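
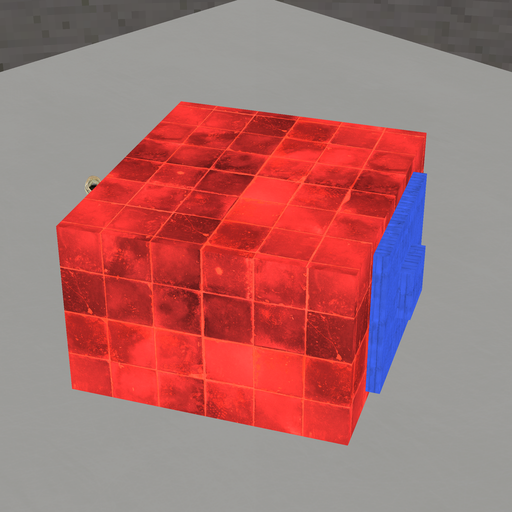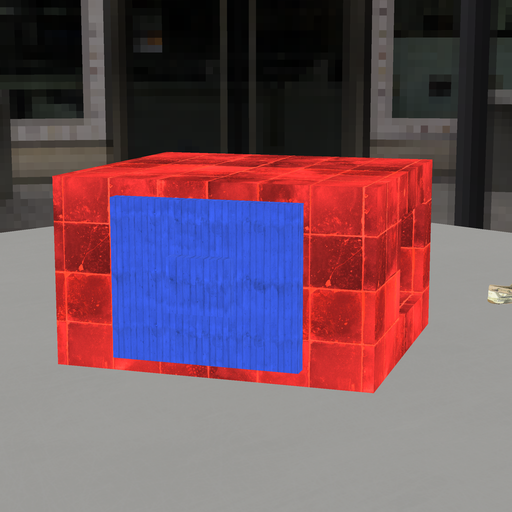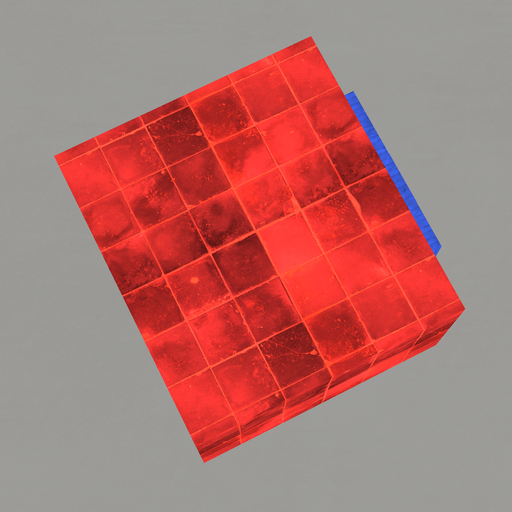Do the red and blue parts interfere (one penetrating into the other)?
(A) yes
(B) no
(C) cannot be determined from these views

(C) cannot be determined from these views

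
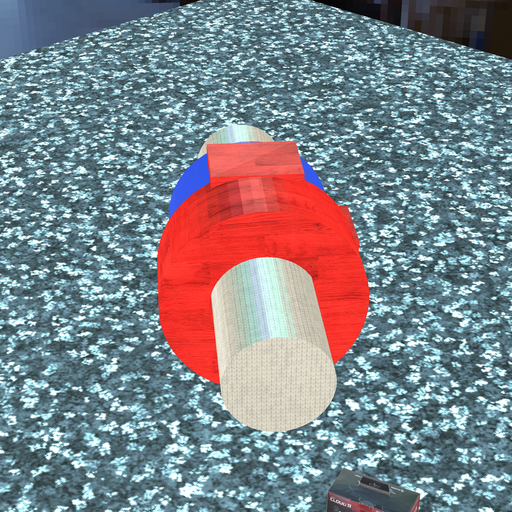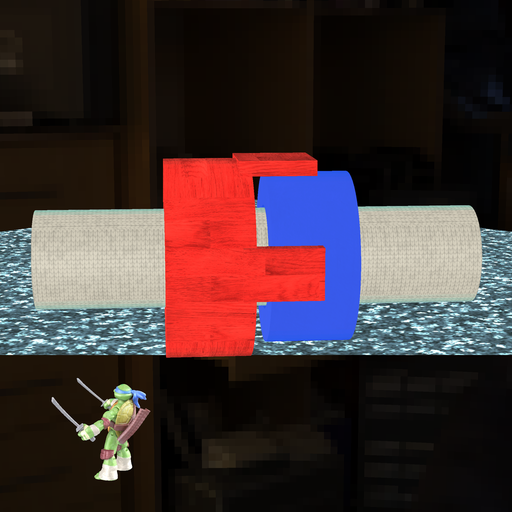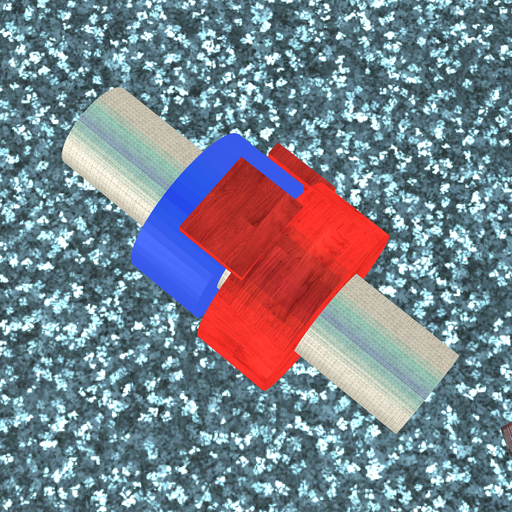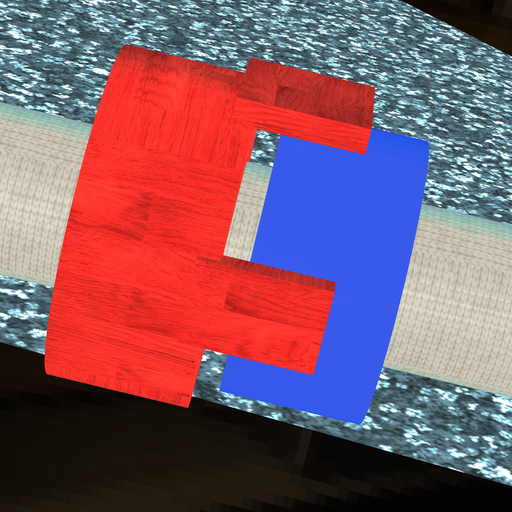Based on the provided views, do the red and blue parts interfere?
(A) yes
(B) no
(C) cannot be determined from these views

(B) no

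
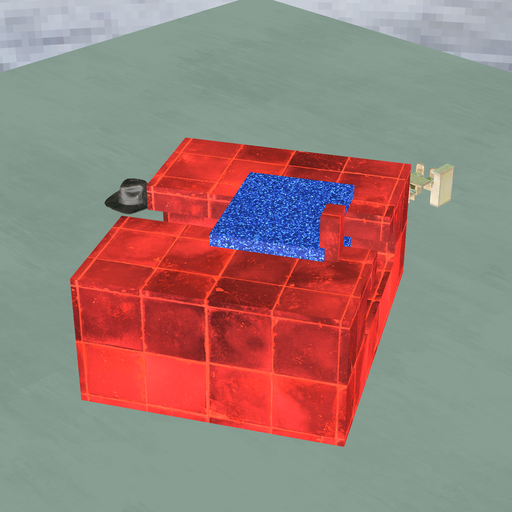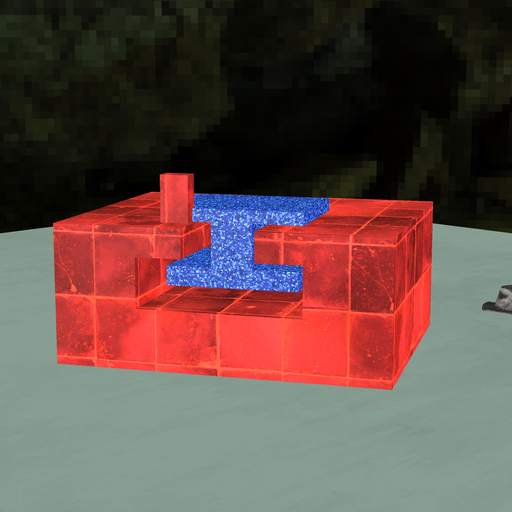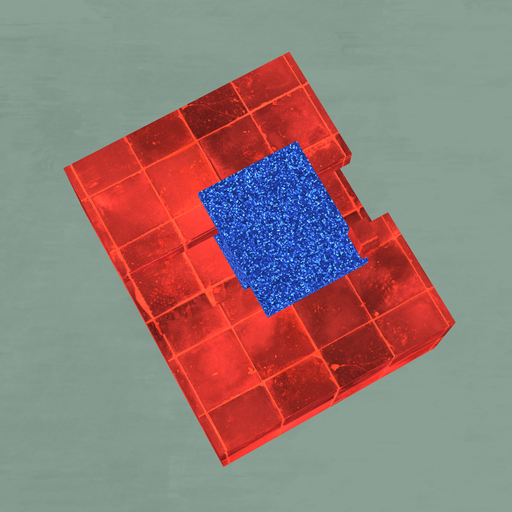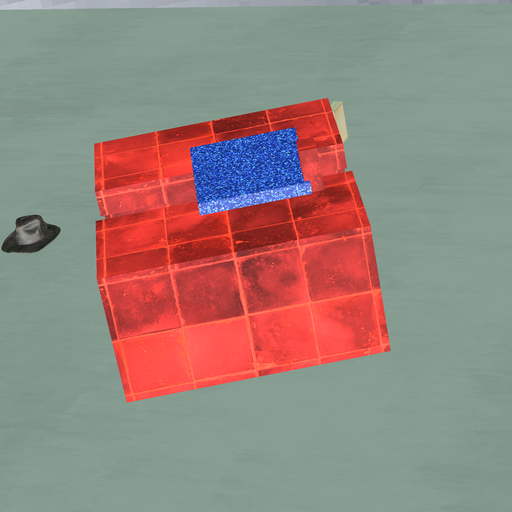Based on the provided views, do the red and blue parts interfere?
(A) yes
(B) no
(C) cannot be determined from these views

(A) yes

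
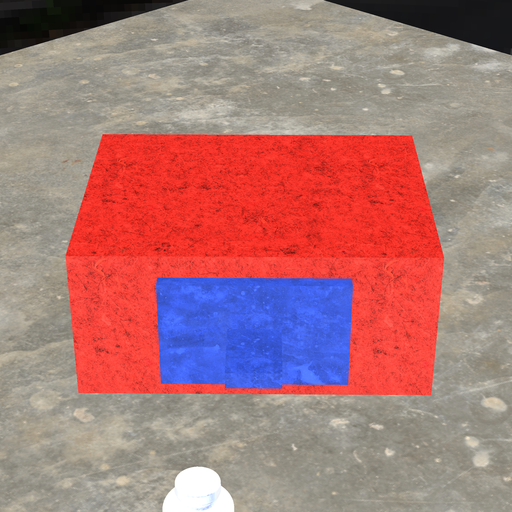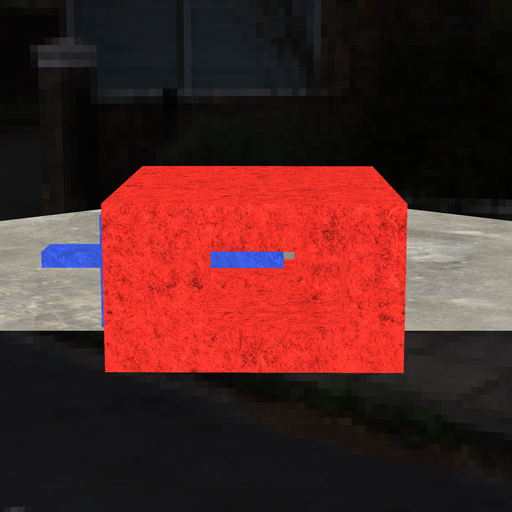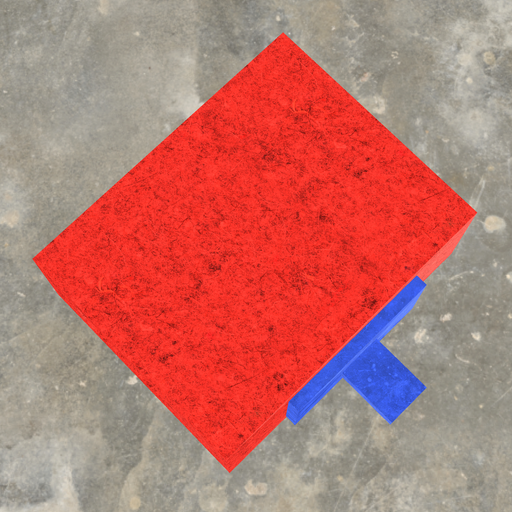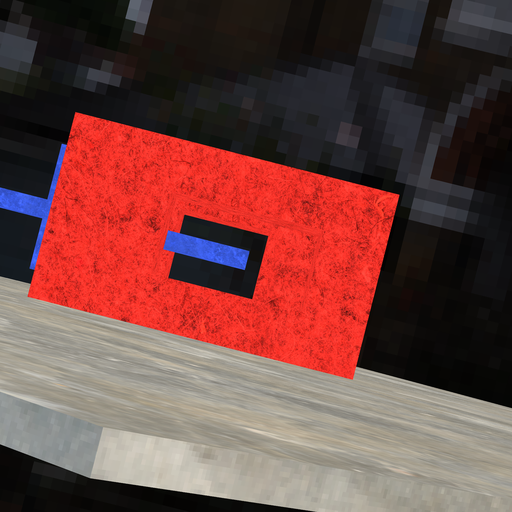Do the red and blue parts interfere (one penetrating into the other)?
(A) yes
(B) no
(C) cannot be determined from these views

(B) no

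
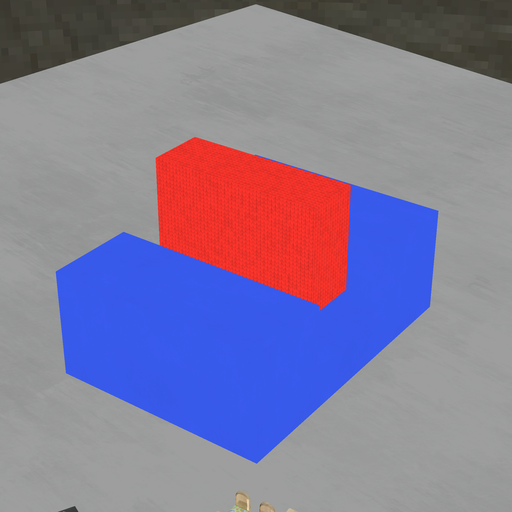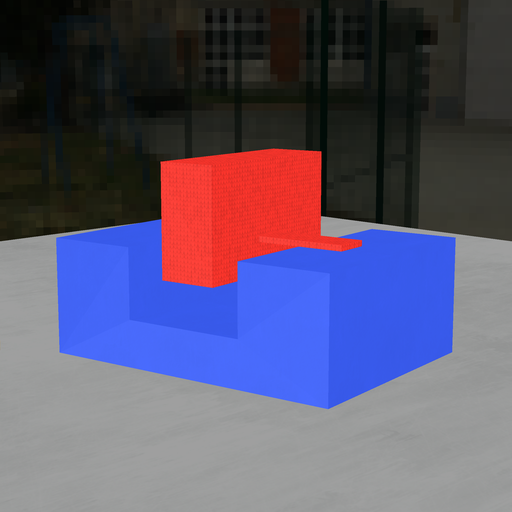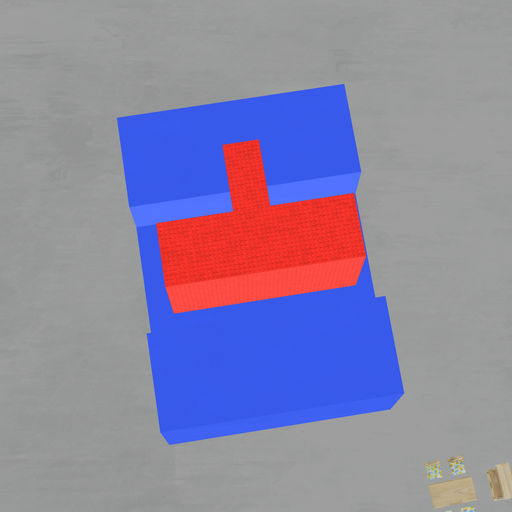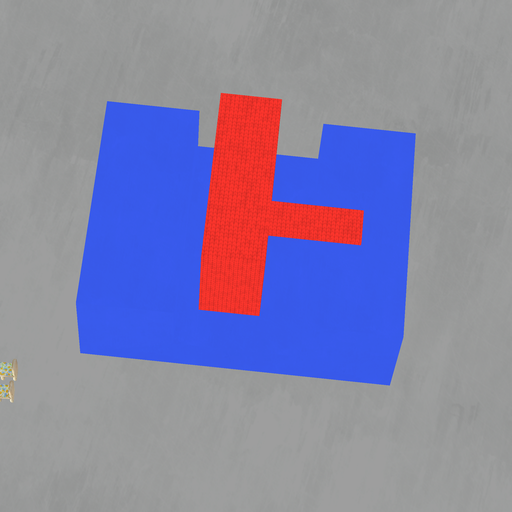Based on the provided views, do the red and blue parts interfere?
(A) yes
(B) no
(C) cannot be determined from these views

(B) no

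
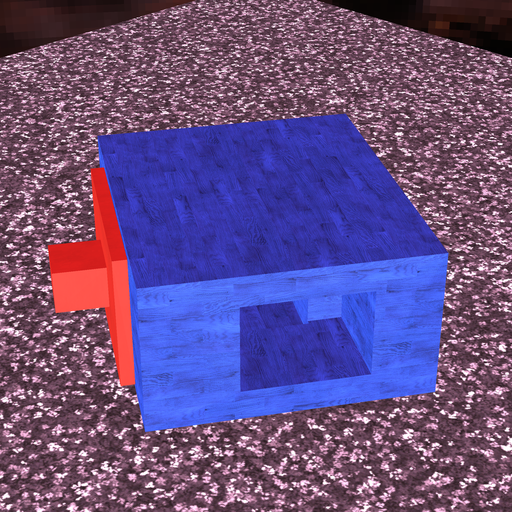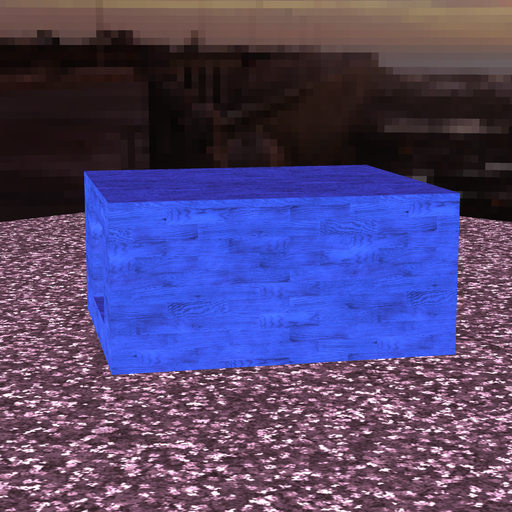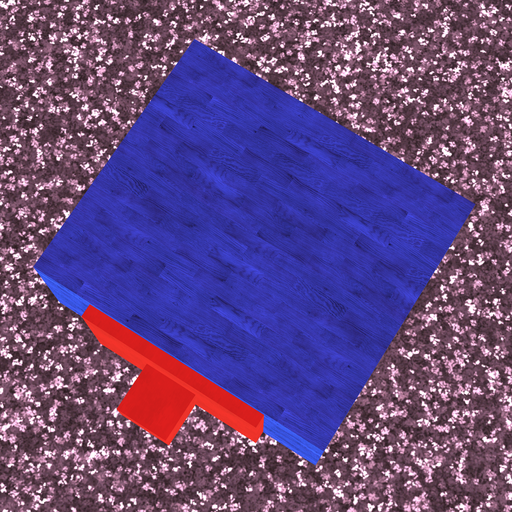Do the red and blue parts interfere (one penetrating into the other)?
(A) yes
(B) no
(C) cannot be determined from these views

(C) cannot be determined from these views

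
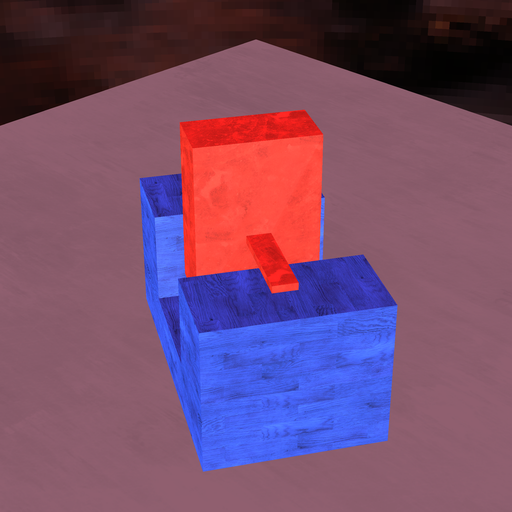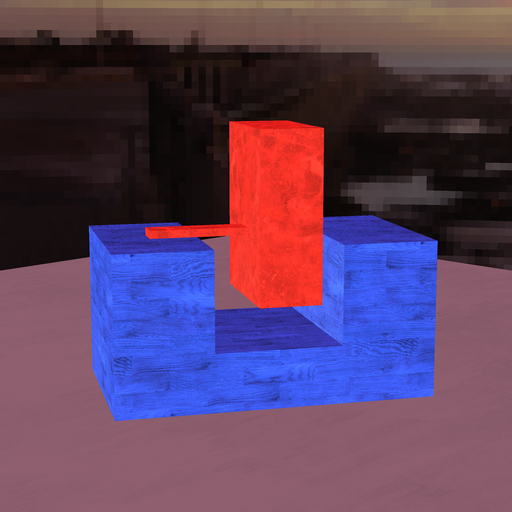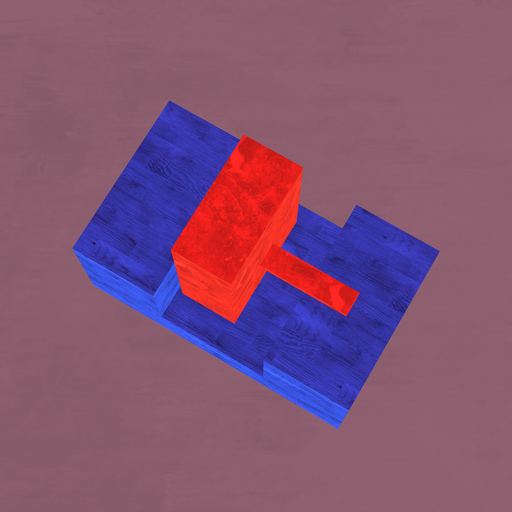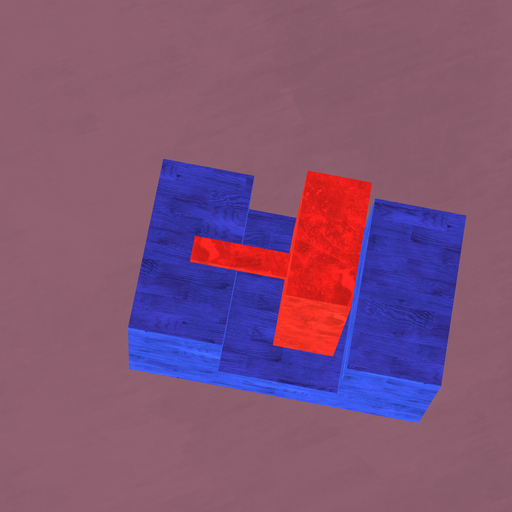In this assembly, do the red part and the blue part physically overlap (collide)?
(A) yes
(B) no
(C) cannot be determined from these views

(B) no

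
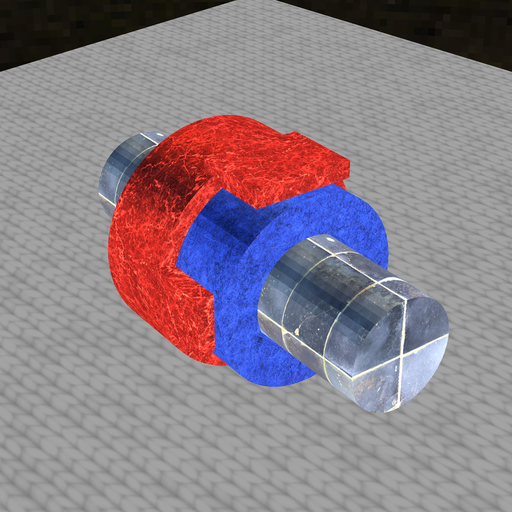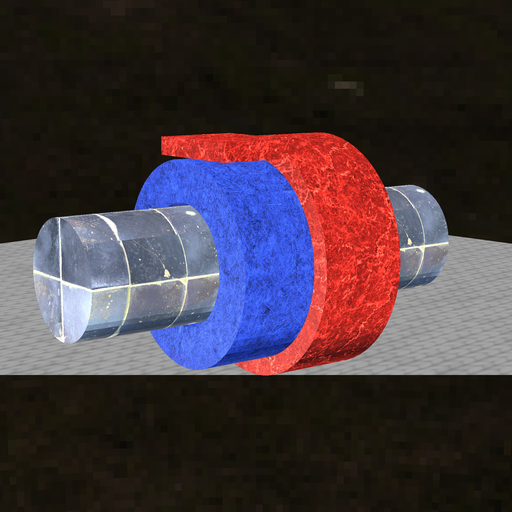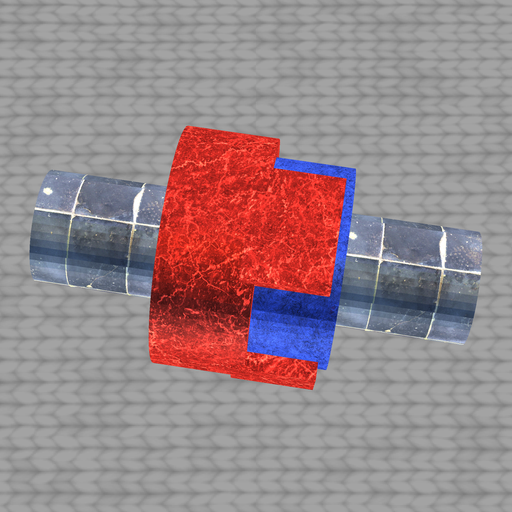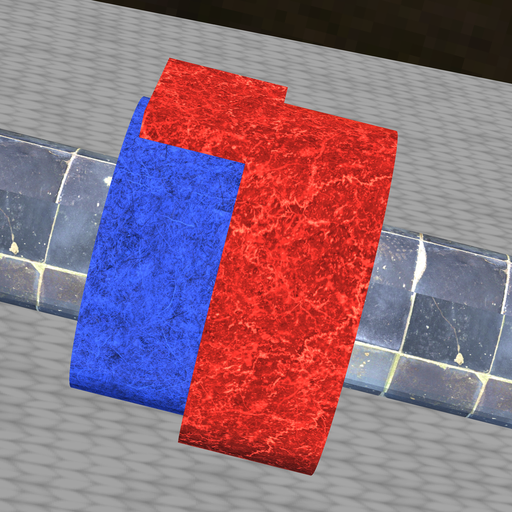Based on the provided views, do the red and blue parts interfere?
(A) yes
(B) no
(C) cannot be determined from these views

(A) yes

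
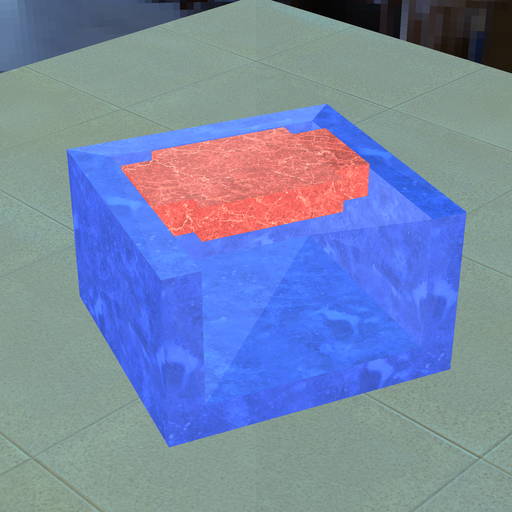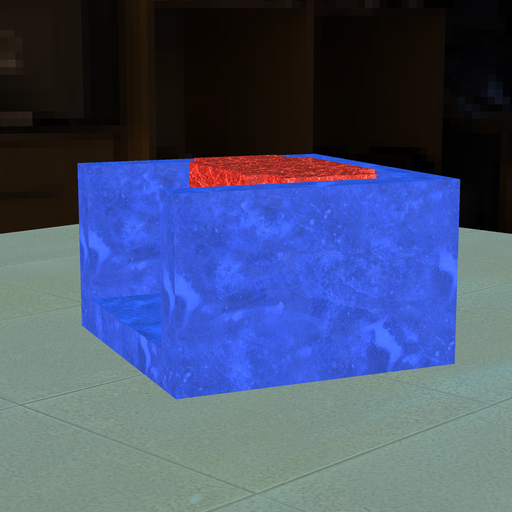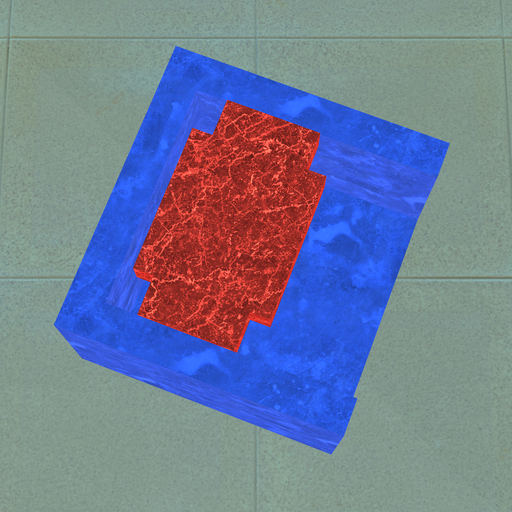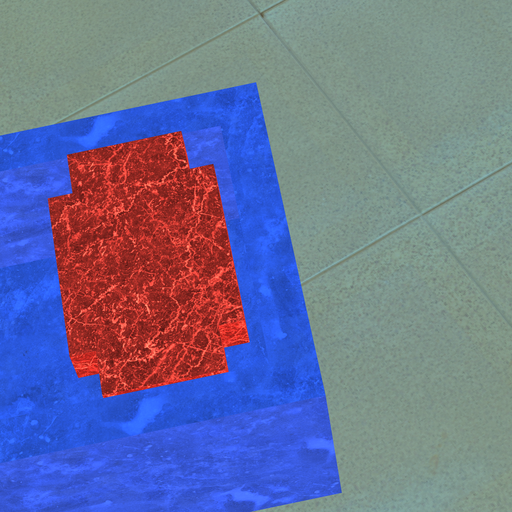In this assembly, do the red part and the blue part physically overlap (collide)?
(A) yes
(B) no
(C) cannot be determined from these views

(B) no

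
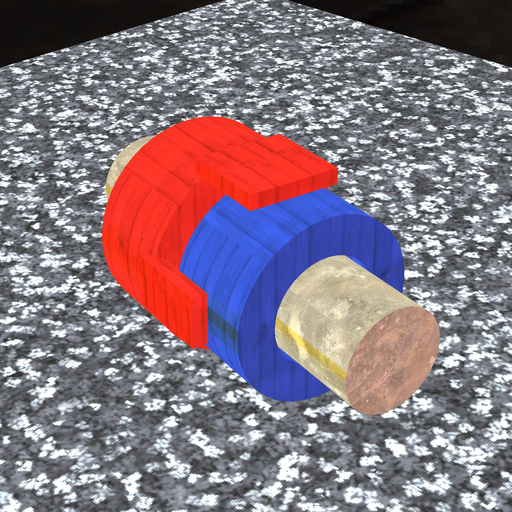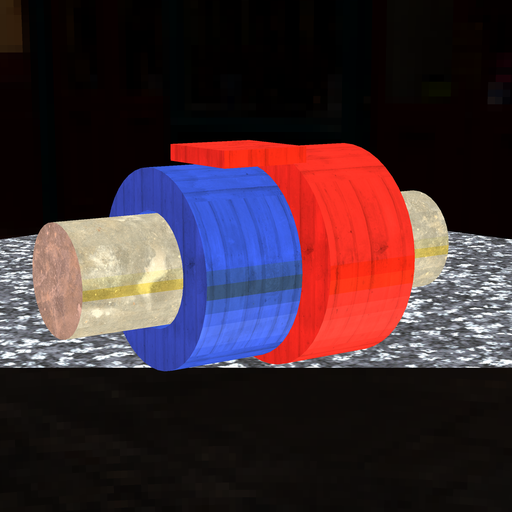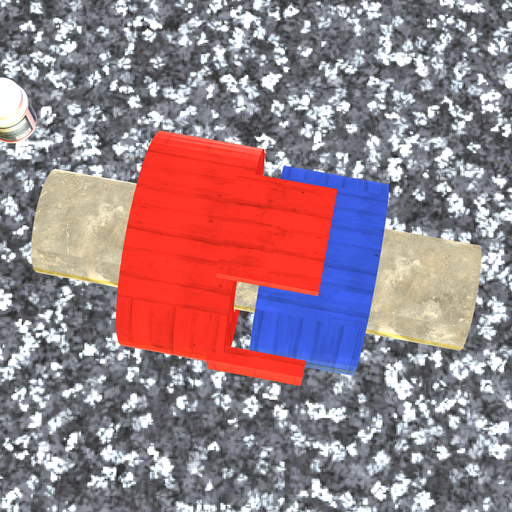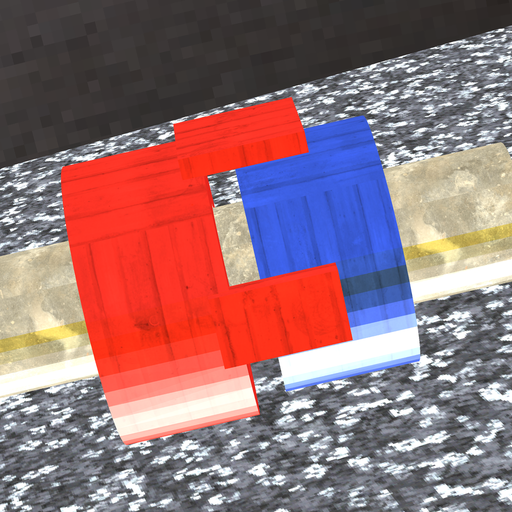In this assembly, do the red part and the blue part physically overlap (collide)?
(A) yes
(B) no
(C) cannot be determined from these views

(B) no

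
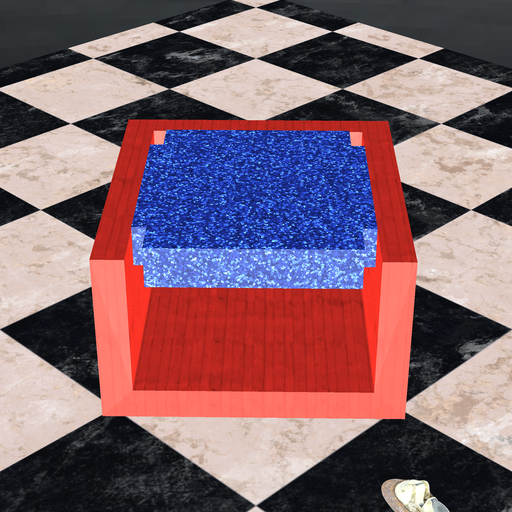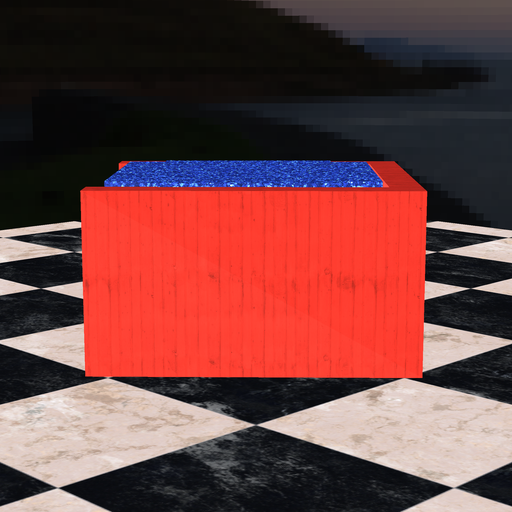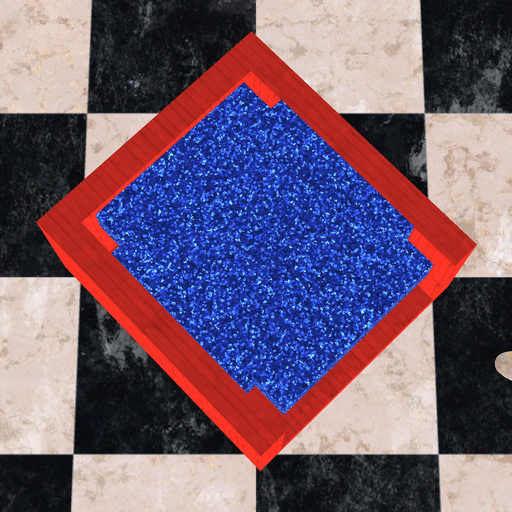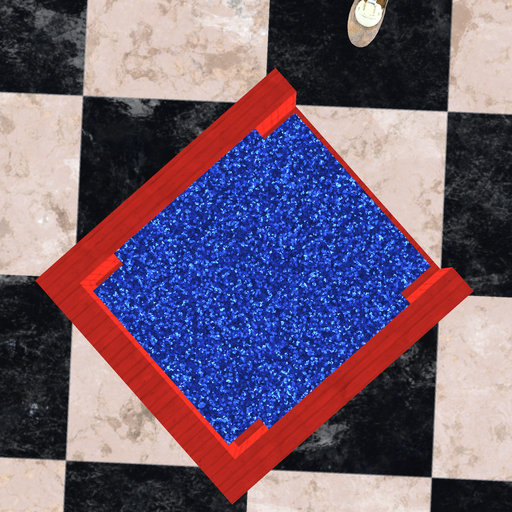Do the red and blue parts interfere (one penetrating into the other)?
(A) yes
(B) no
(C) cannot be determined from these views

(B) no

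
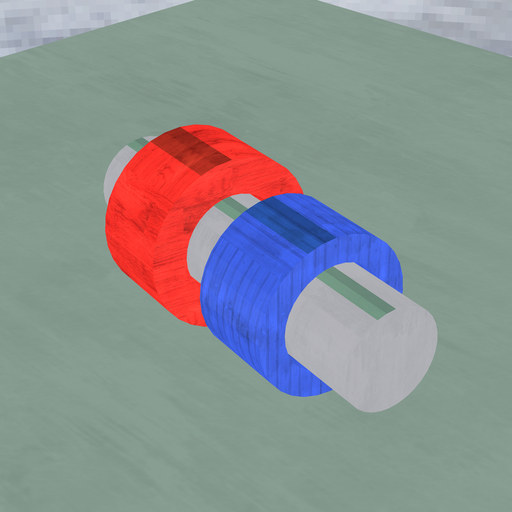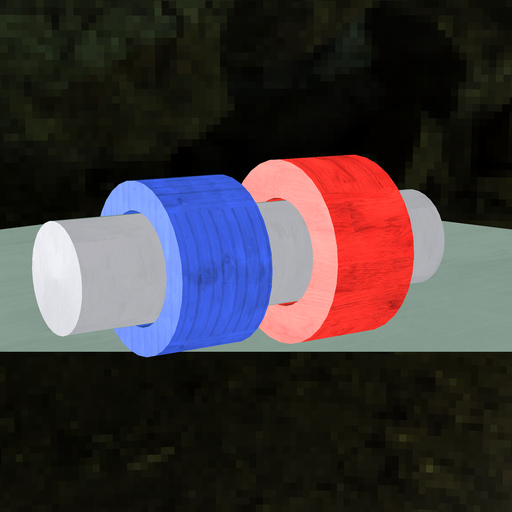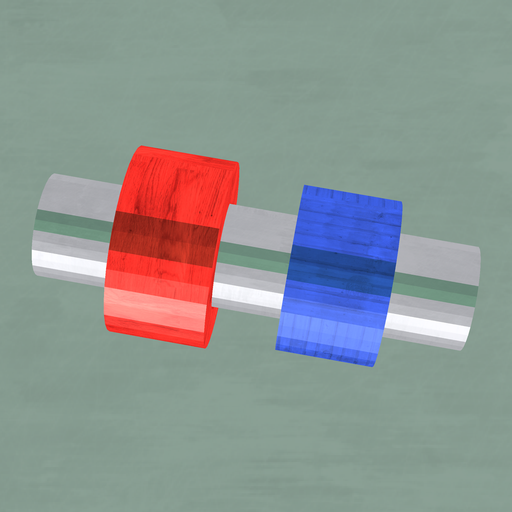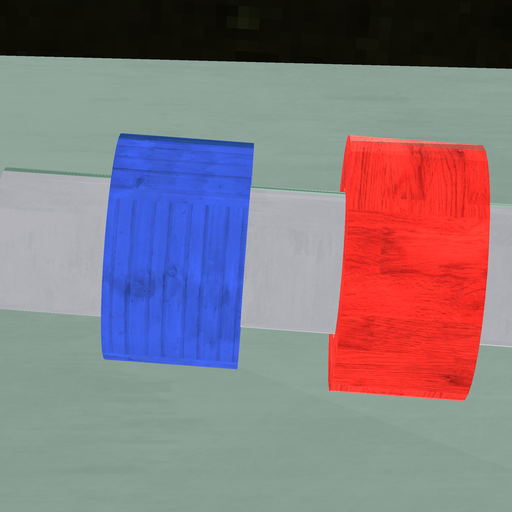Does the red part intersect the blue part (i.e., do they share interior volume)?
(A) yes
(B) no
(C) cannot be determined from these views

(B) no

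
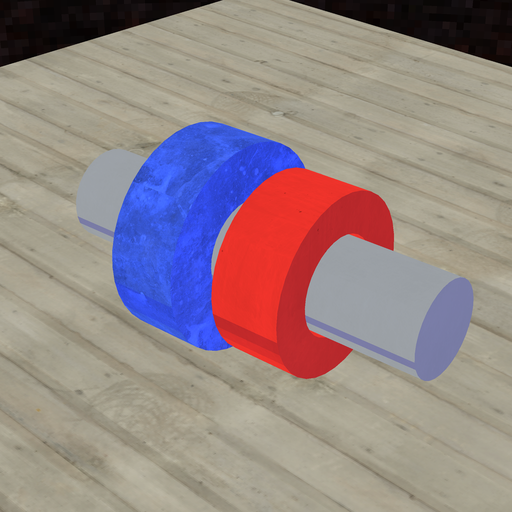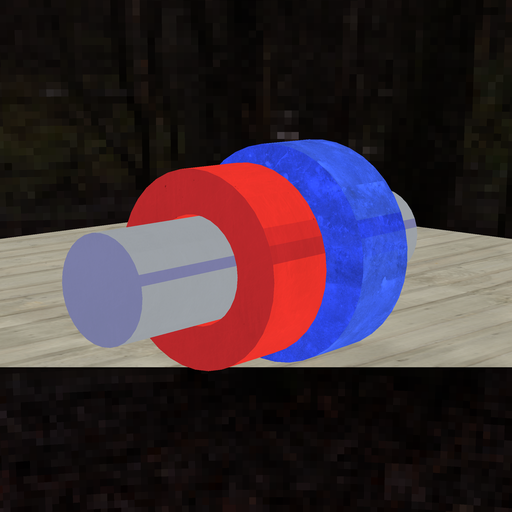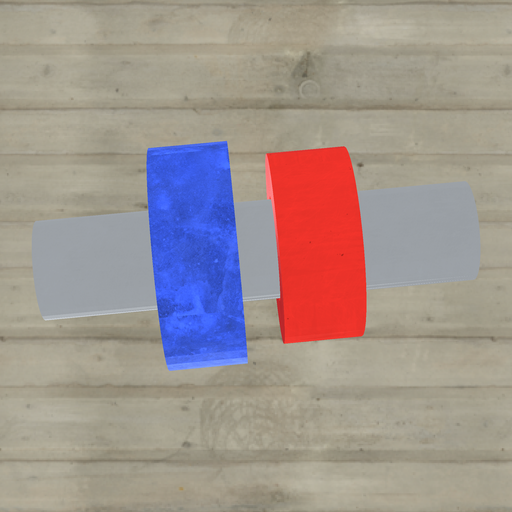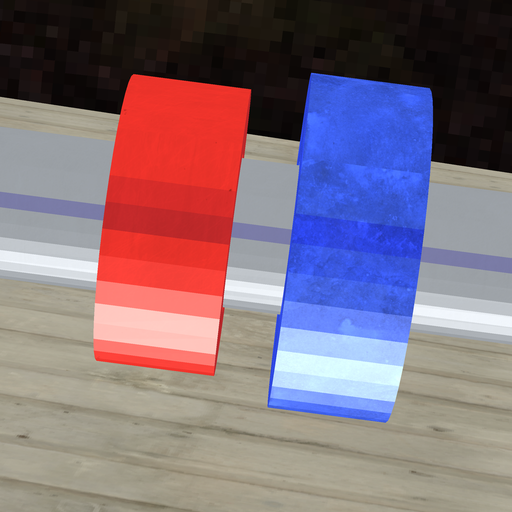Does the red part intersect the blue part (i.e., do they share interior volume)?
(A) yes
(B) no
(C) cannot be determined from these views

(B) no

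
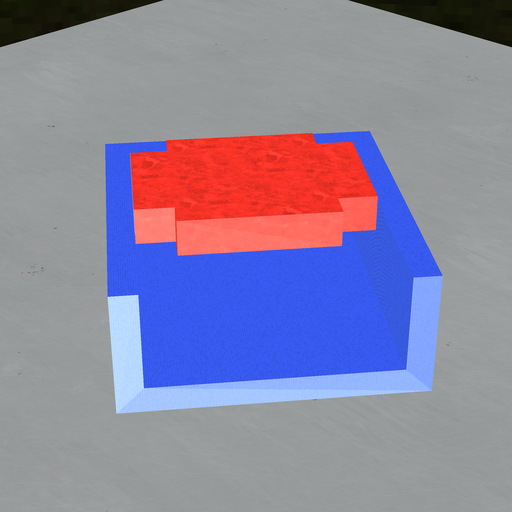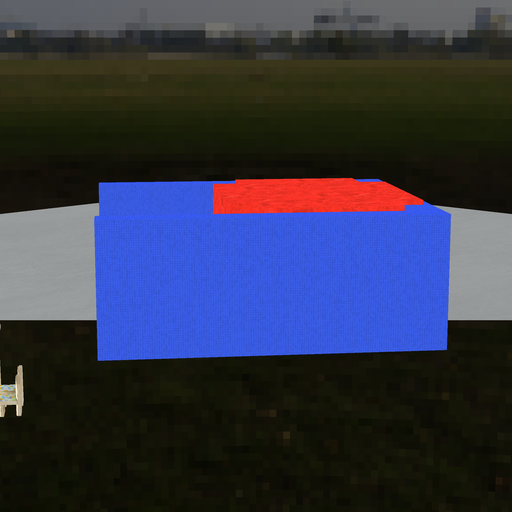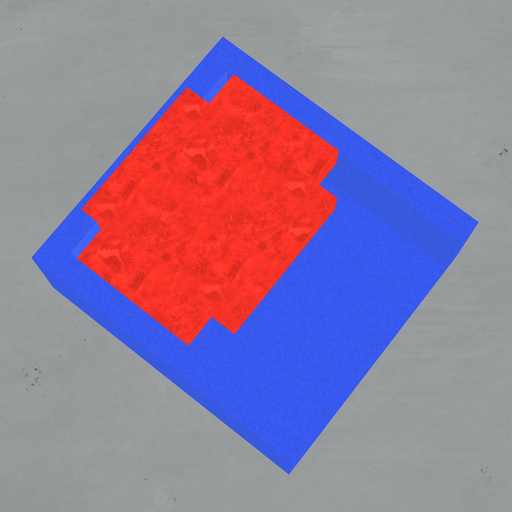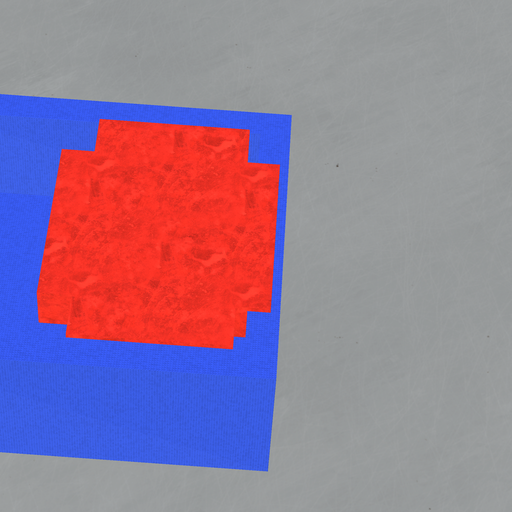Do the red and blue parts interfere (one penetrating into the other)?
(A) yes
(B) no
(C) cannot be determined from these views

(A) yes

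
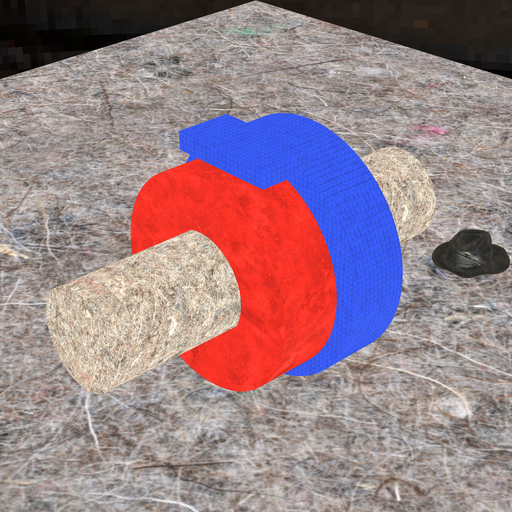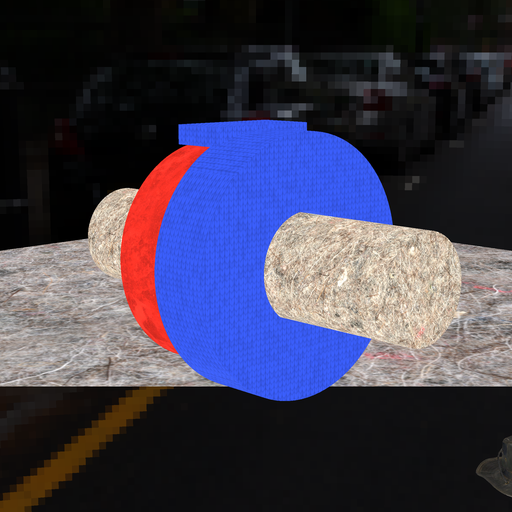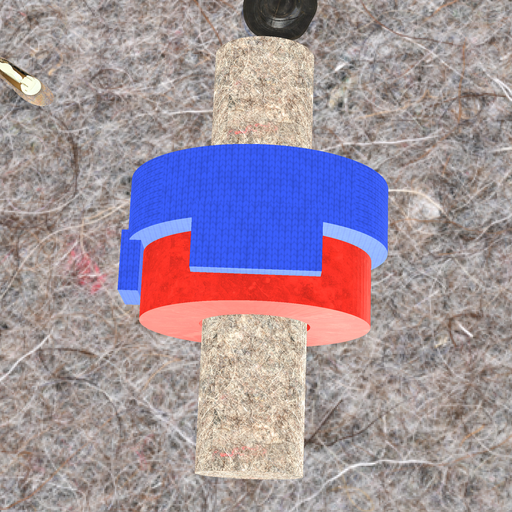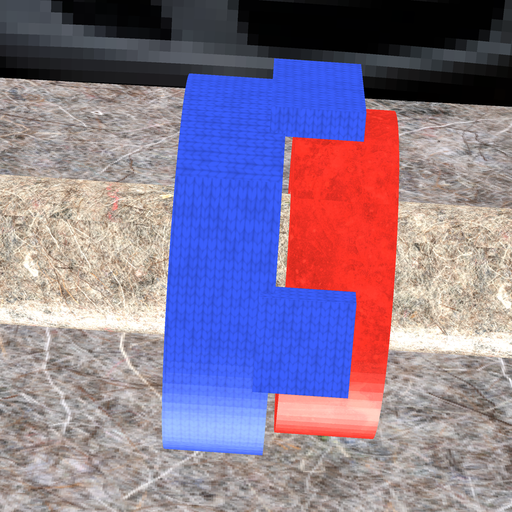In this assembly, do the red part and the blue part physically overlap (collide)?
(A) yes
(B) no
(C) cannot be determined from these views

(B) no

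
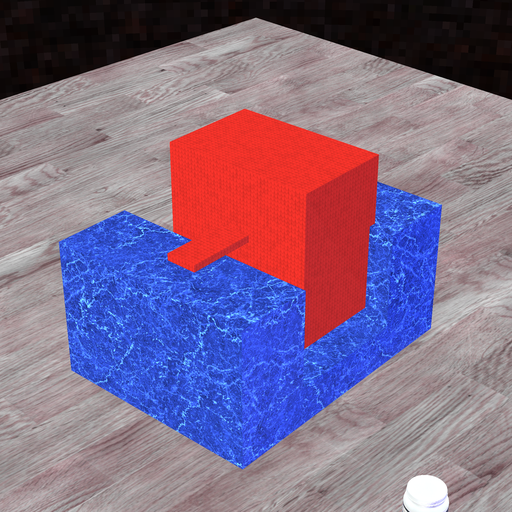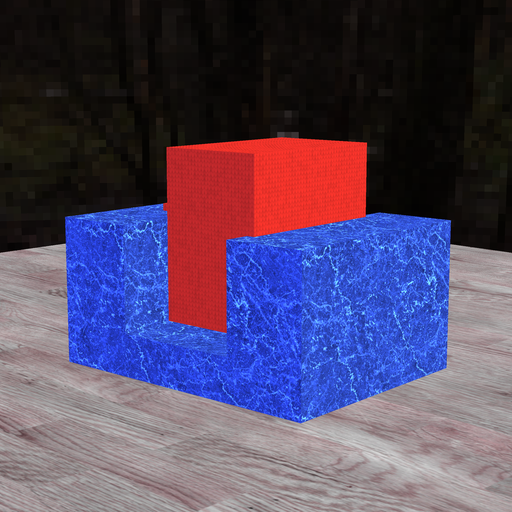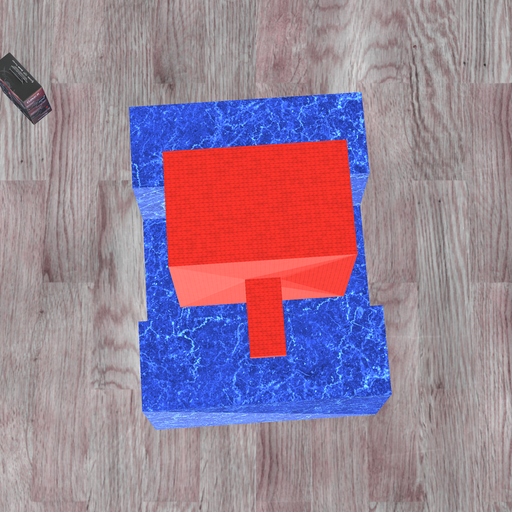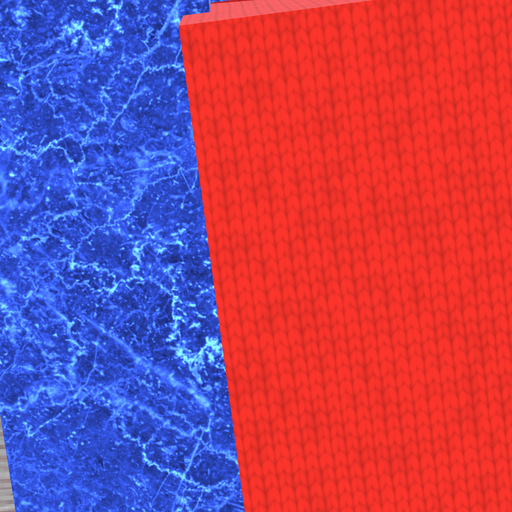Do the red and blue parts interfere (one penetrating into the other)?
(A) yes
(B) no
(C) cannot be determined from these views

(A) yes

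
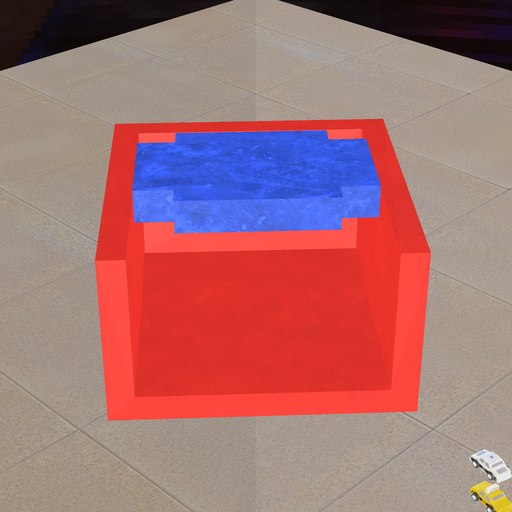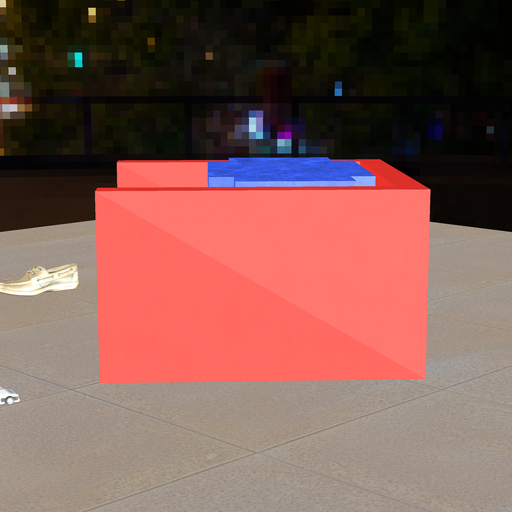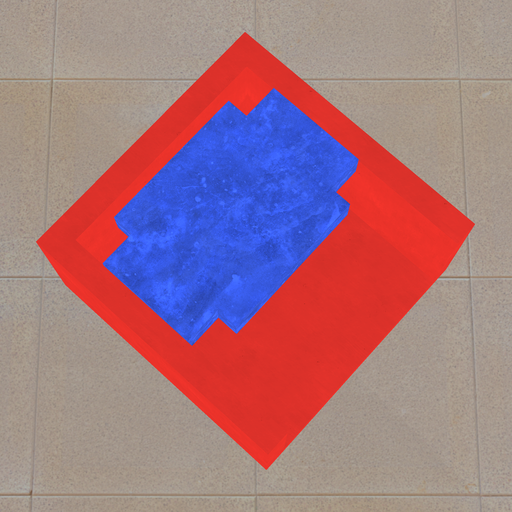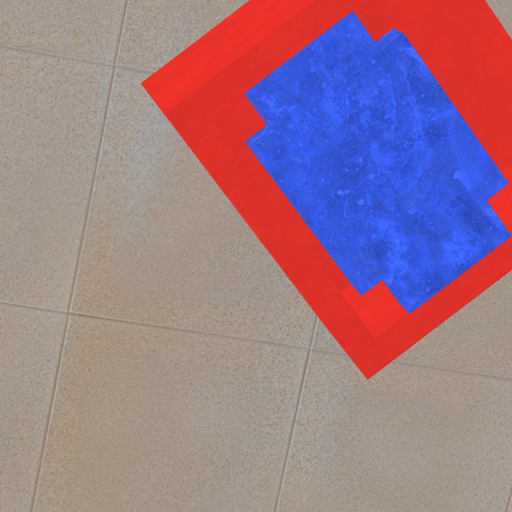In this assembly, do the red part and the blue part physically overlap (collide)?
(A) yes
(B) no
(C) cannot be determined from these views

(B) no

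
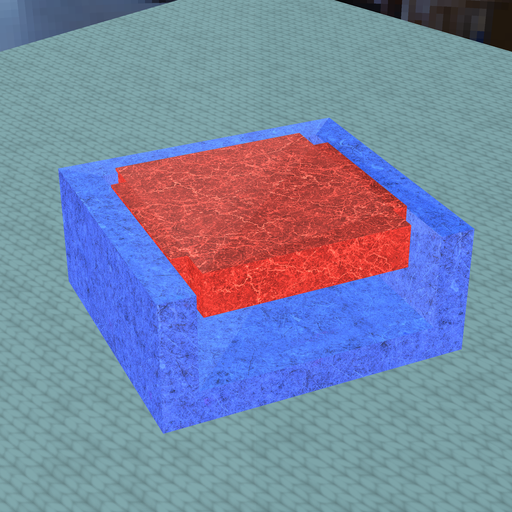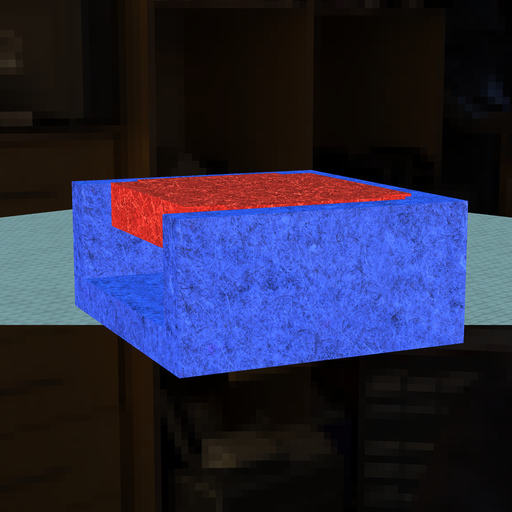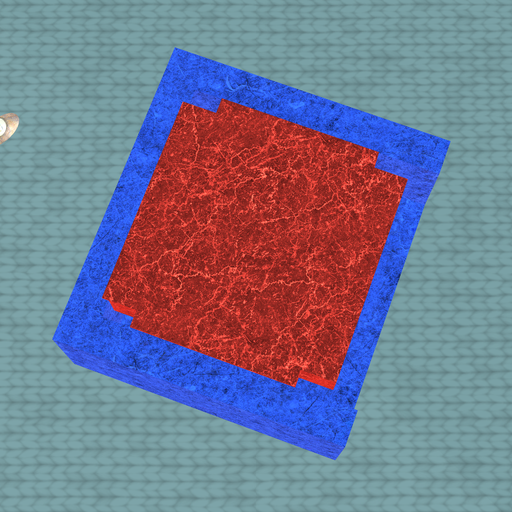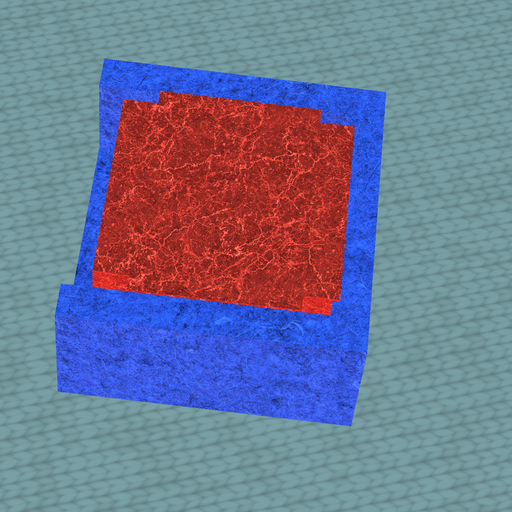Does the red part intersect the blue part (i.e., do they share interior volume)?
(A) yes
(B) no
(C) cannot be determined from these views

(A) yes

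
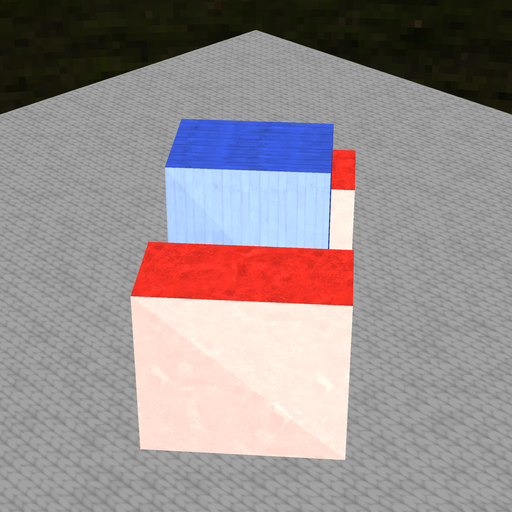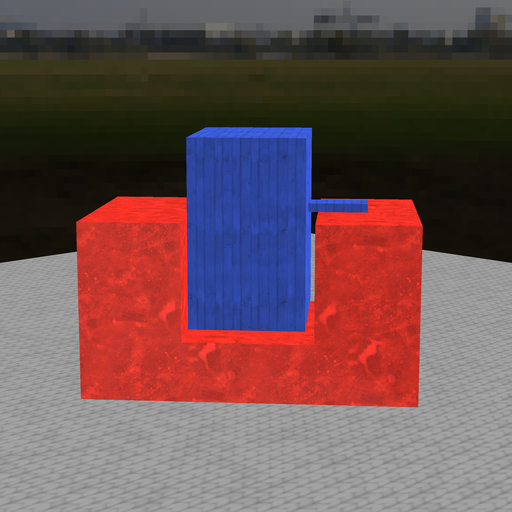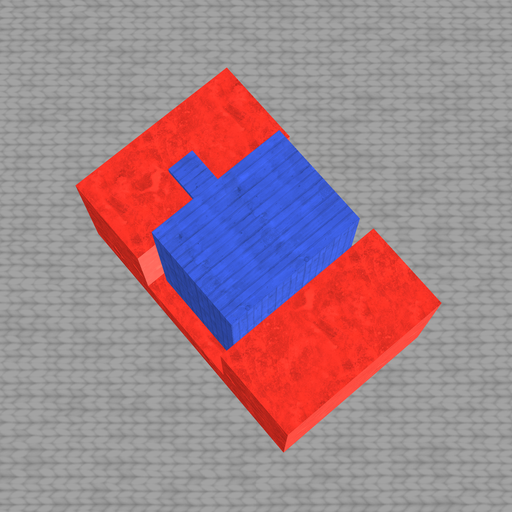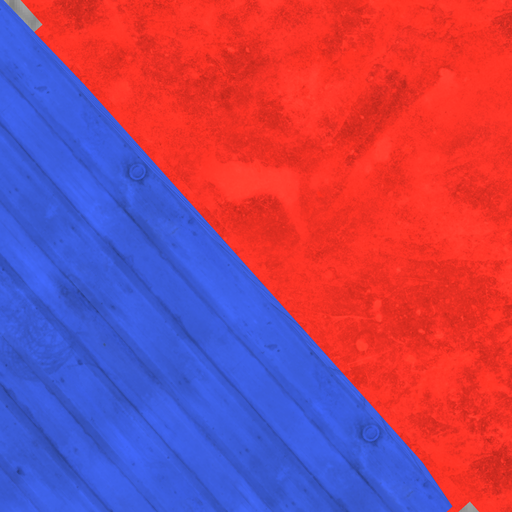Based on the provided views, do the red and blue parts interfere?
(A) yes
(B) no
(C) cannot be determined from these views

(B) no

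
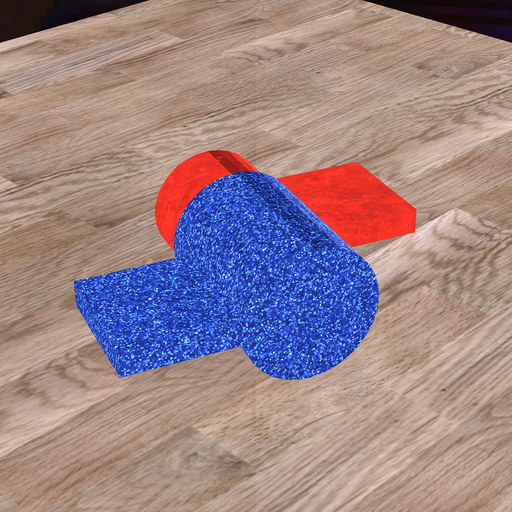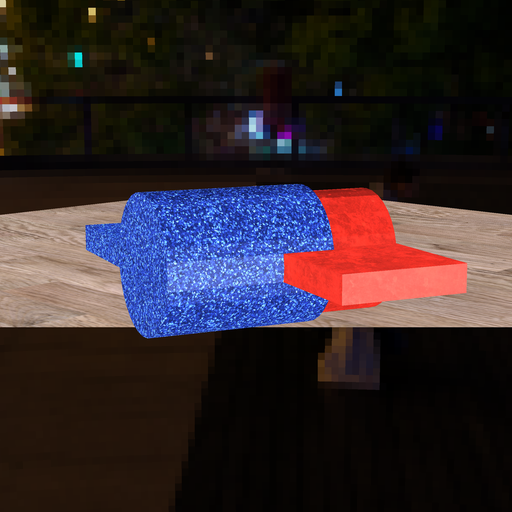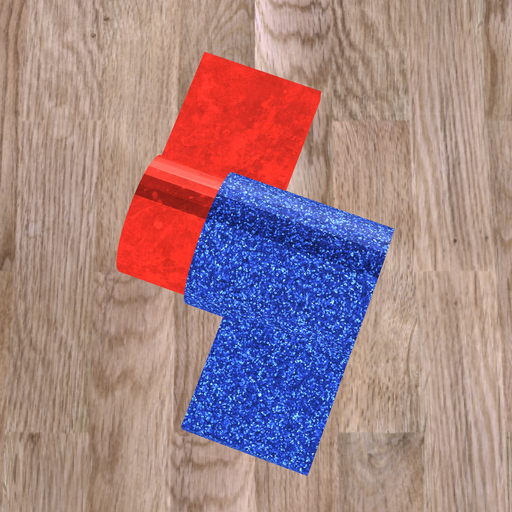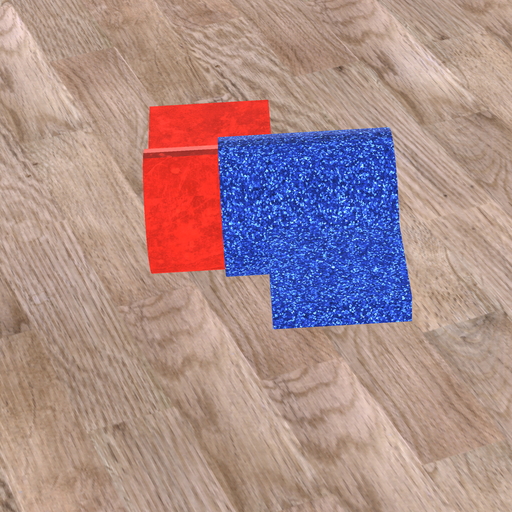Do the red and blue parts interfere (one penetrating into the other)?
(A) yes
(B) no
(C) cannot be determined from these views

(A) yes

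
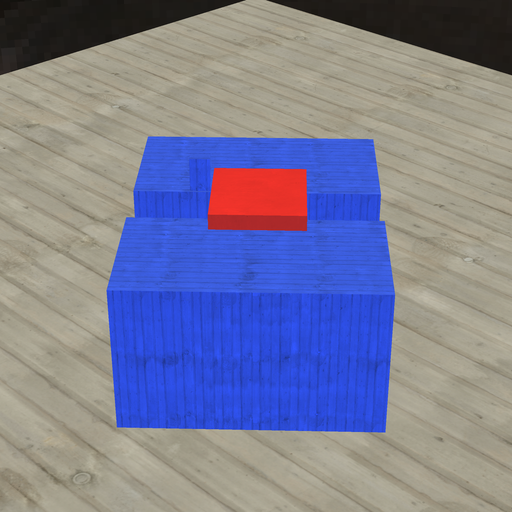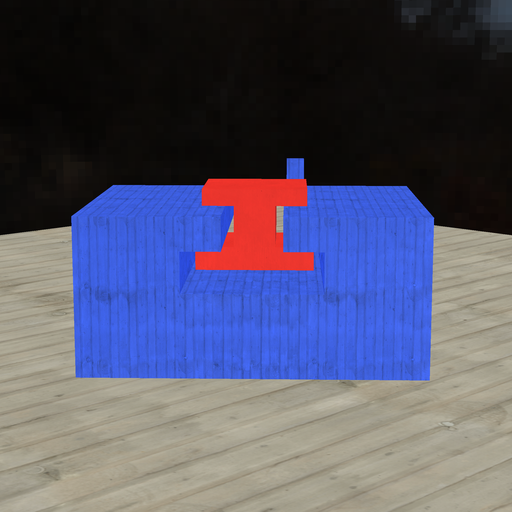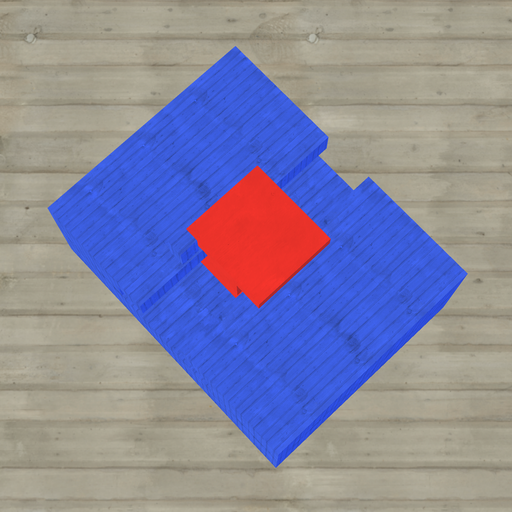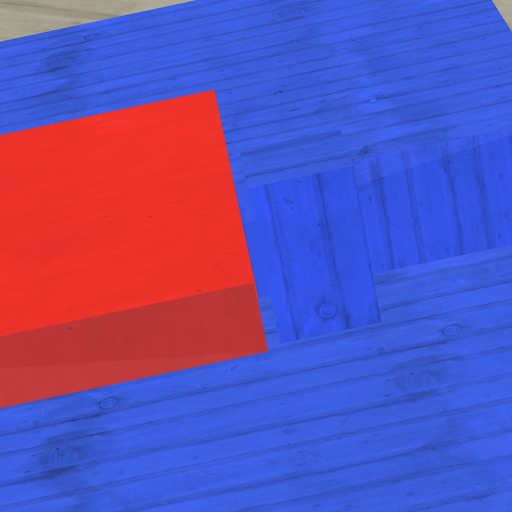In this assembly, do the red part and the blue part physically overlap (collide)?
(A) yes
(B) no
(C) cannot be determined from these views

(B) no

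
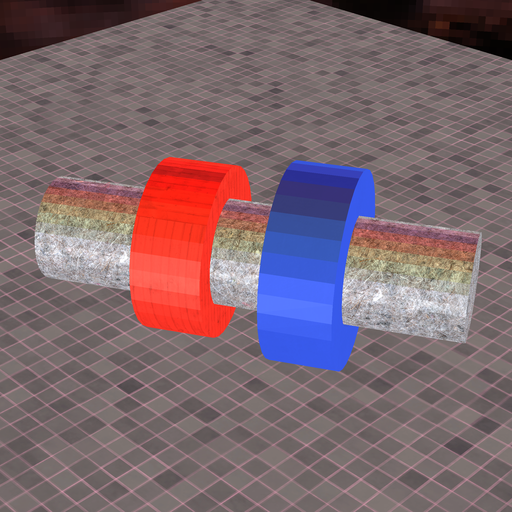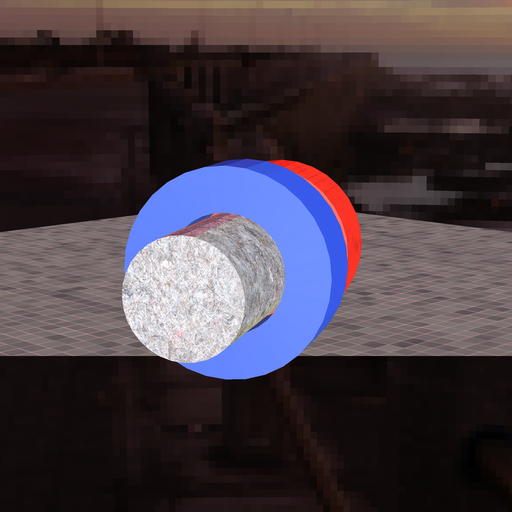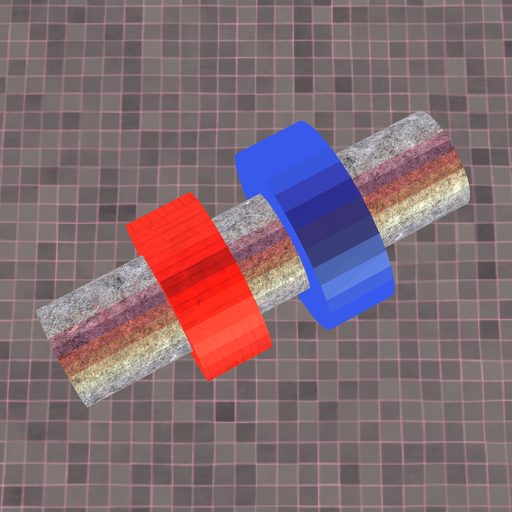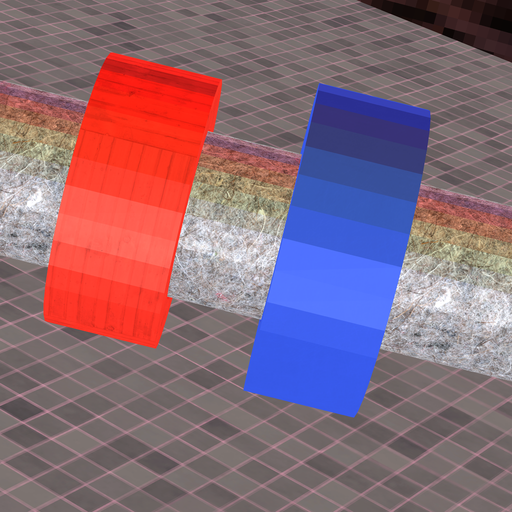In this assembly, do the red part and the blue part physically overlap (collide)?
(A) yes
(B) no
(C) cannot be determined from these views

(B) no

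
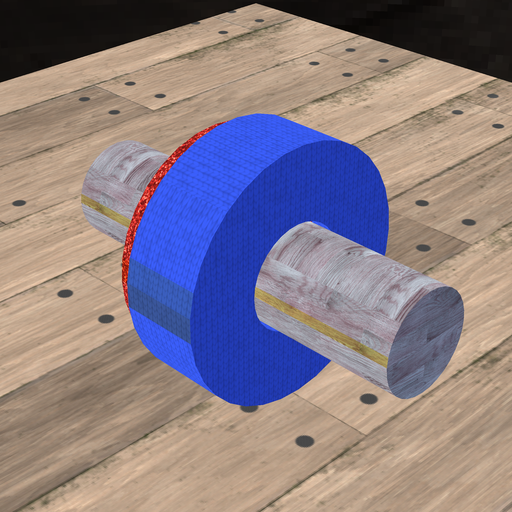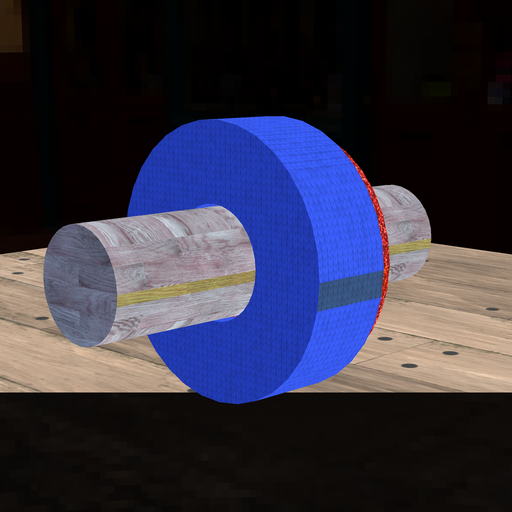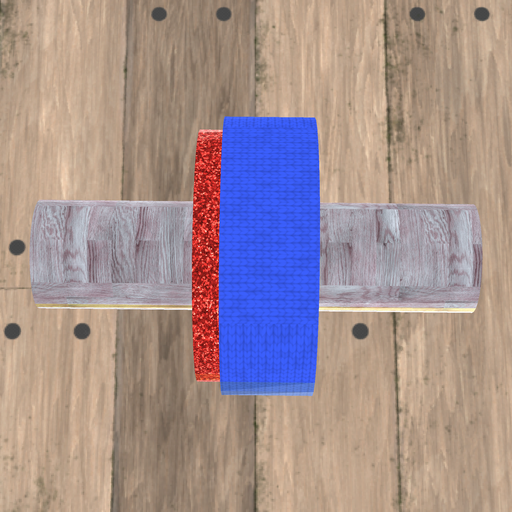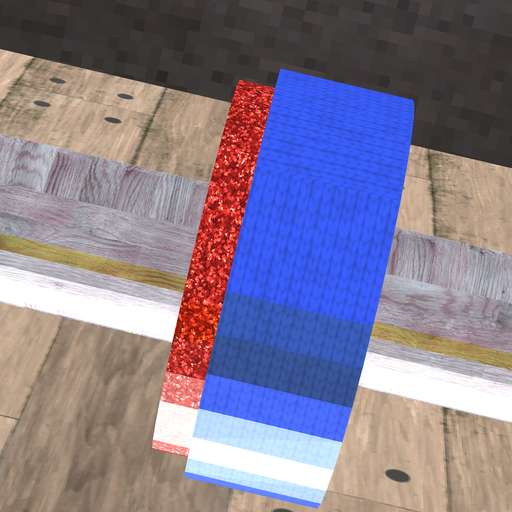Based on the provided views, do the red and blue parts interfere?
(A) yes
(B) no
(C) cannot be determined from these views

(A) yes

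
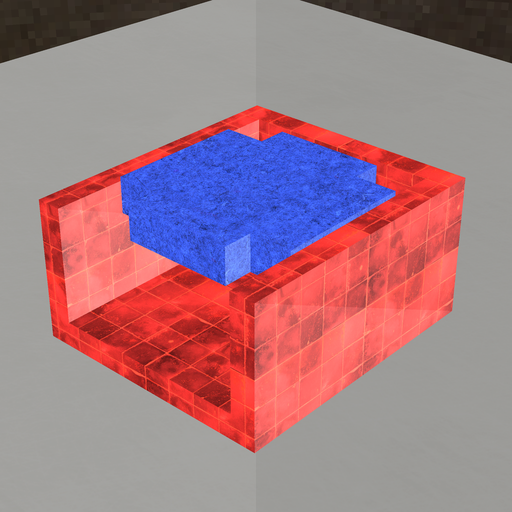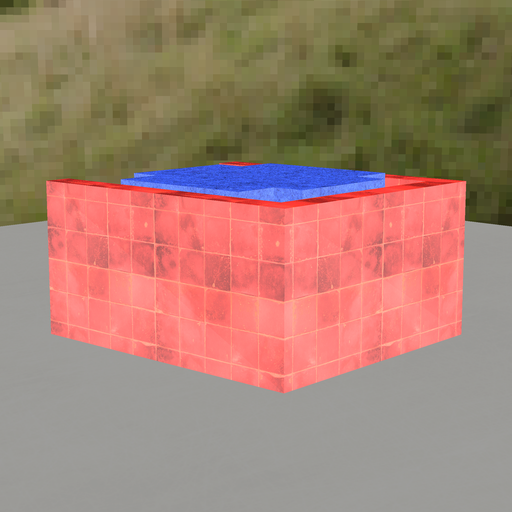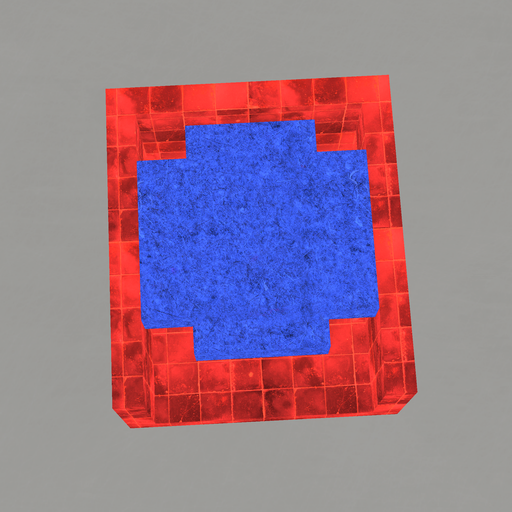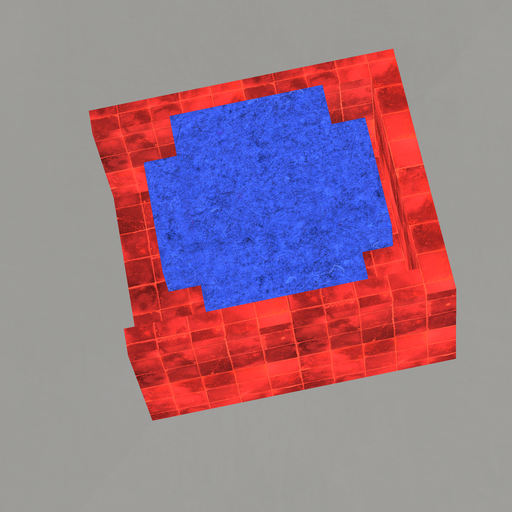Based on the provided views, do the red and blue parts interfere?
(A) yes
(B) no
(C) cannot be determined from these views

(B) no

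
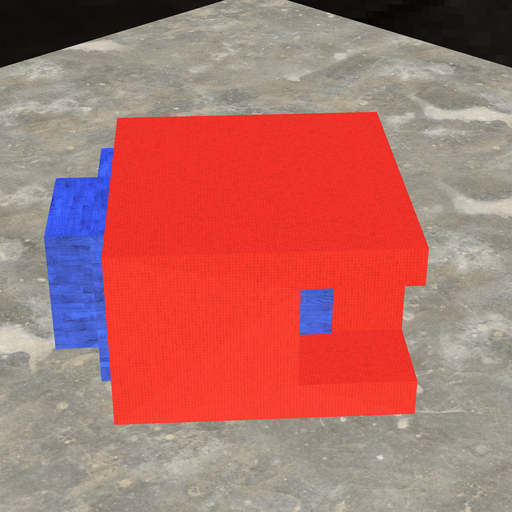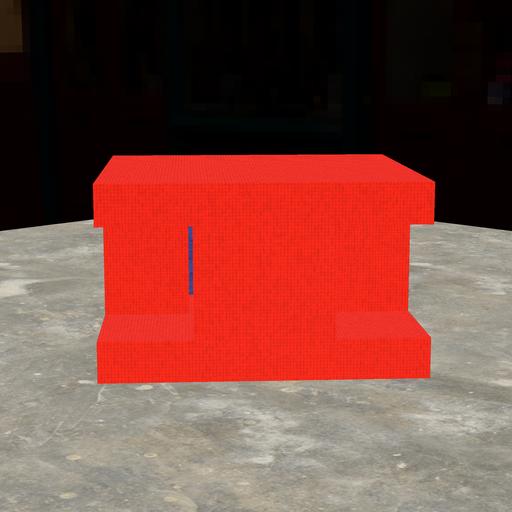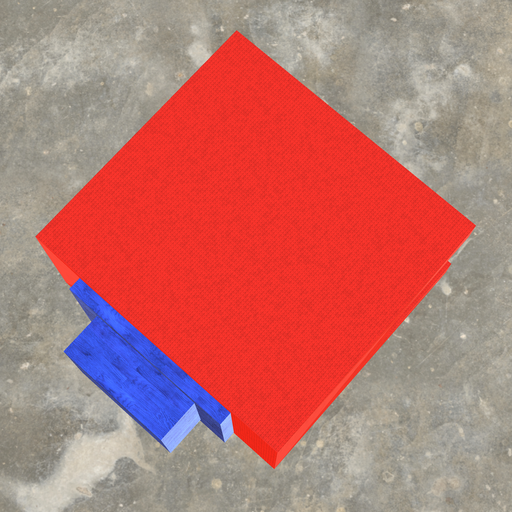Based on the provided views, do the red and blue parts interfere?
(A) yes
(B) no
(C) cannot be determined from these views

(C) cannot be determined from these views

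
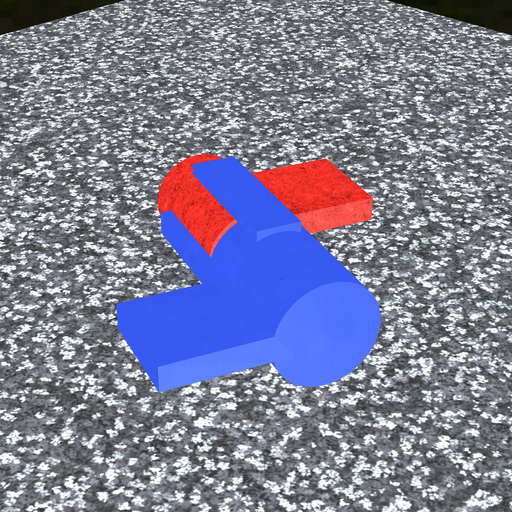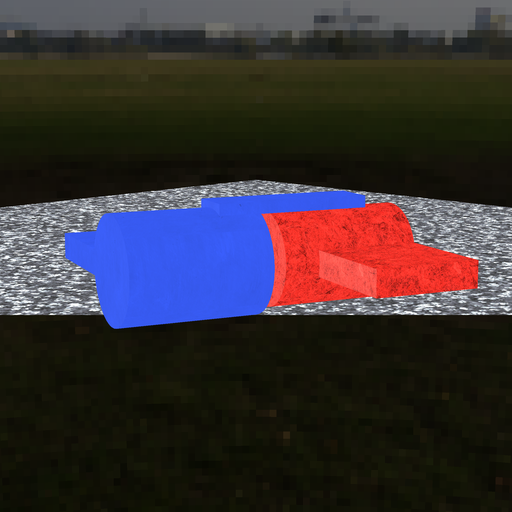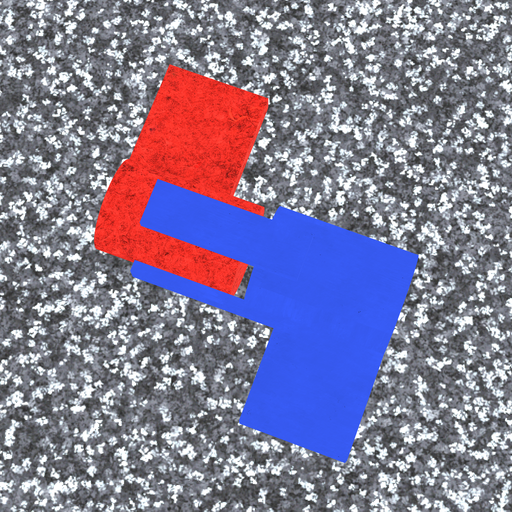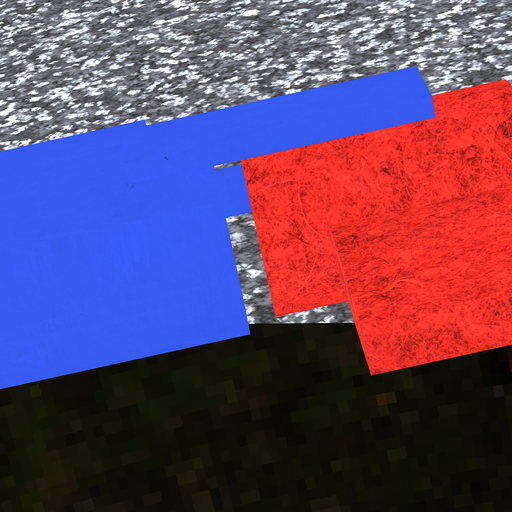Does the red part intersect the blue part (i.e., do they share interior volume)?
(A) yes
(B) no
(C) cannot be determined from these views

(B) no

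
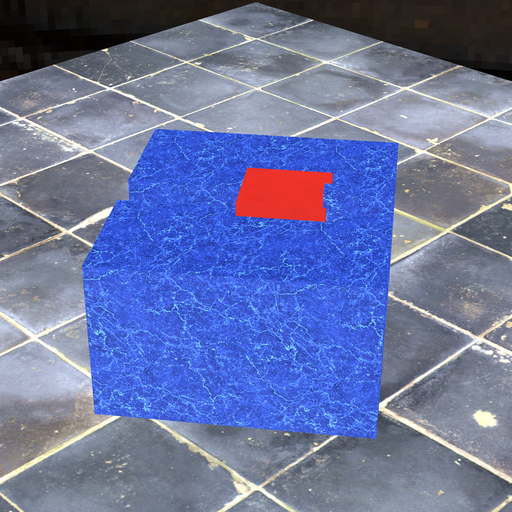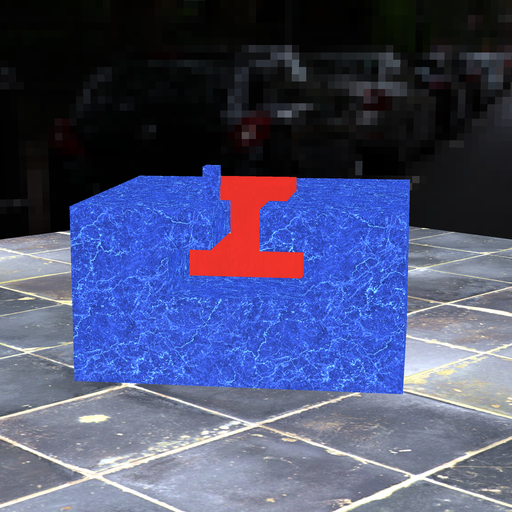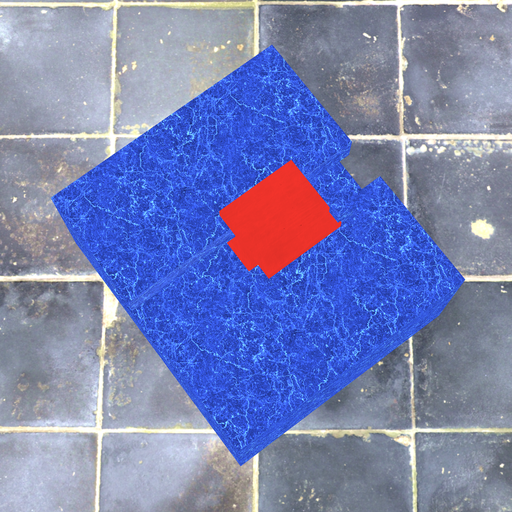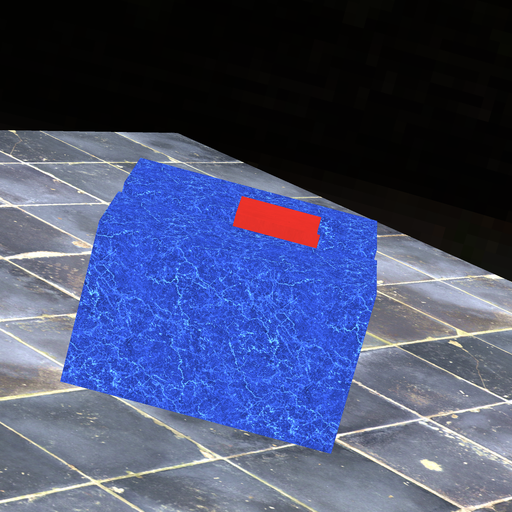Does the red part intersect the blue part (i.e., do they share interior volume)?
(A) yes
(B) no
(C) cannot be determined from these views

(A) yes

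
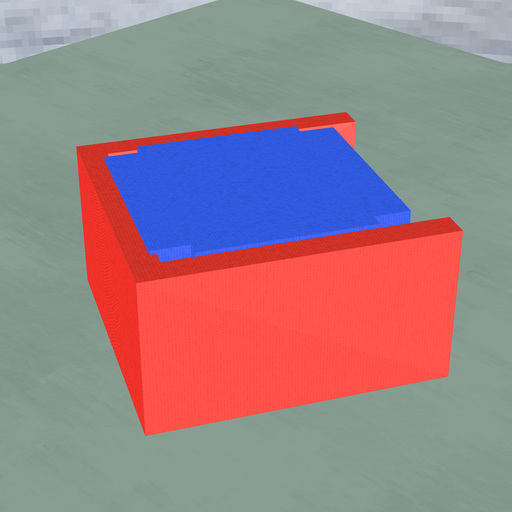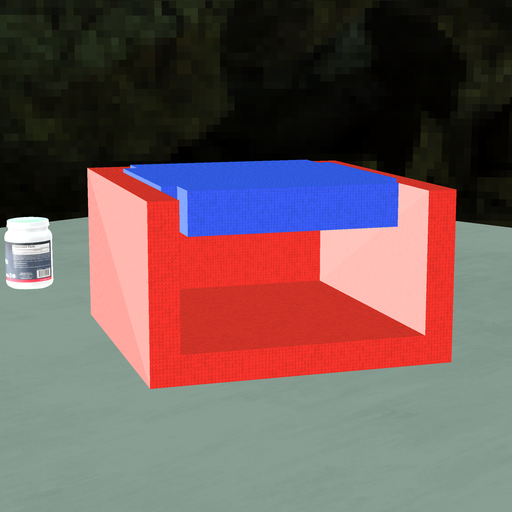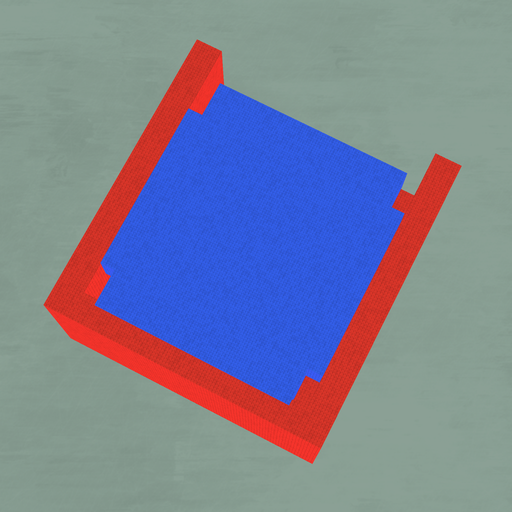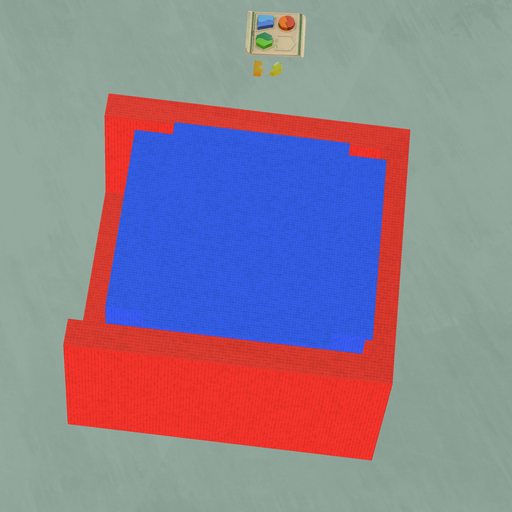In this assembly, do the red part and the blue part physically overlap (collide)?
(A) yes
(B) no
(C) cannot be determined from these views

(A) yes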